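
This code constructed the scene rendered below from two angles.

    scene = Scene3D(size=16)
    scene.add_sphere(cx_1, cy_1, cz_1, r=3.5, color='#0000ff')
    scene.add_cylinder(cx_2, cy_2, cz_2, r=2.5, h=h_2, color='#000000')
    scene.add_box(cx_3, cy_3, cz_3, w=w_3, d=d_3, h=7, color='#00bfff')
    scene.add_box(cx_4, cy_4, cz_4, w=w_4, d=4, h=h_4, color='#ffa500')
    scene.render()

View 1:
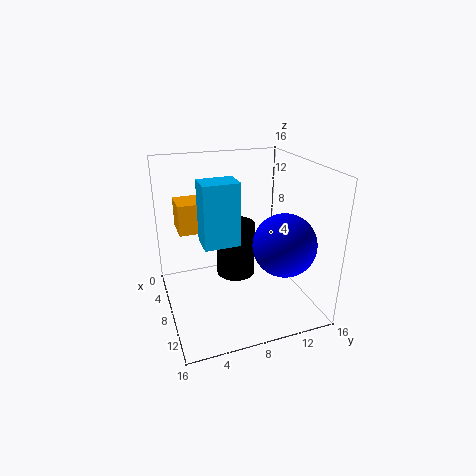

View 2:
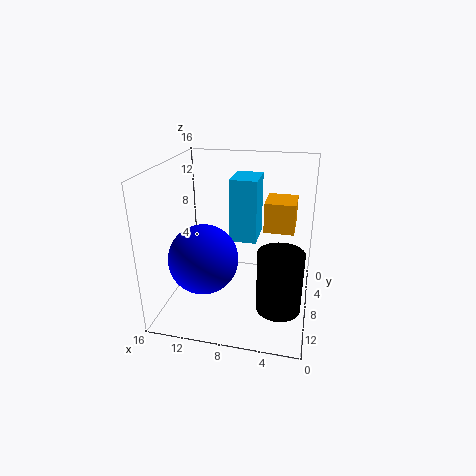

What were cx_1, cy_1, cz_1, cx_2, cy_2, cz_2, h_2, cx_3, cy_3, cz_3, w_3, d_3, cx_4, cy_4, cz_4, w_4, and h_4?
cx_1 = 10.5
cy_1 = 12.5
cz_1 = 7.5
cx_2 = 3
cy_2 = 9.5
cz_2 = 0.5
h_2 = 7
cx_3 = 6
cy_3 = 4
cz_3 = 7.5
w_3 = 3
d_3 = 4
cx_4 = 2
cy_4 = 2
cz_4 = 8
w_4 = 3.5
h_4 = 3.5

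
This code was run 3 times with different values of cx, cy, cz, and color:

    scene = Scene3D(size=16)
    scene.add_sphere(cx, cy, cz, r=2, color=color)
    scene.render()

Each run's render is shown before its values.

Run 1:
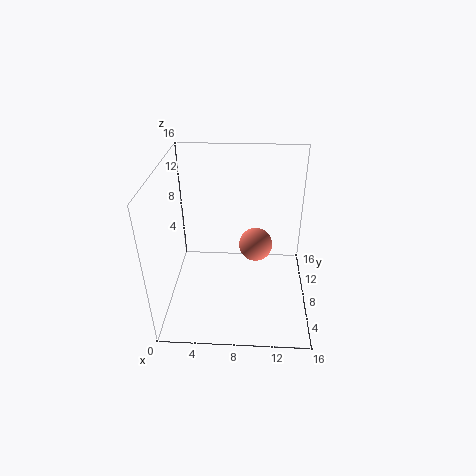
cx = 10, cy = 10.5, cz = 5.5, color = 'salmon'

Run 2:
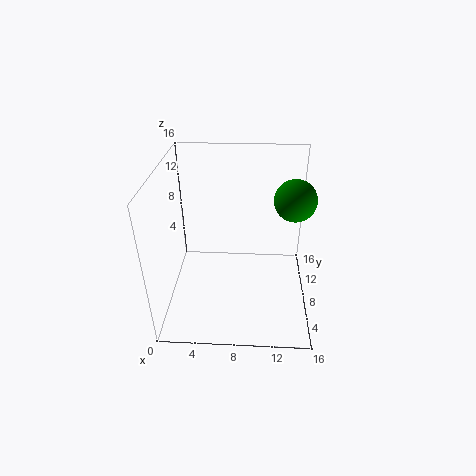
cx = 13.5, cy = 5.5, cz = 14, color = 'green'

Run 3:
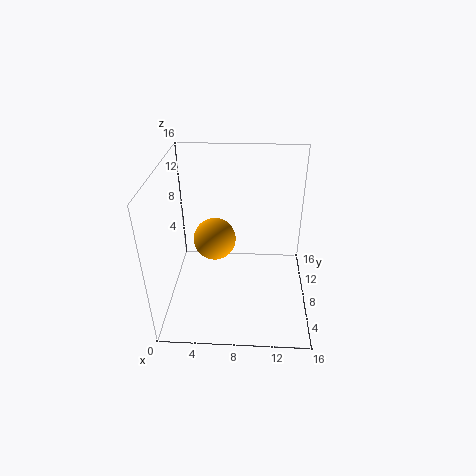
cx = 6, cy = 4, cz = 10.5, color = 'orange'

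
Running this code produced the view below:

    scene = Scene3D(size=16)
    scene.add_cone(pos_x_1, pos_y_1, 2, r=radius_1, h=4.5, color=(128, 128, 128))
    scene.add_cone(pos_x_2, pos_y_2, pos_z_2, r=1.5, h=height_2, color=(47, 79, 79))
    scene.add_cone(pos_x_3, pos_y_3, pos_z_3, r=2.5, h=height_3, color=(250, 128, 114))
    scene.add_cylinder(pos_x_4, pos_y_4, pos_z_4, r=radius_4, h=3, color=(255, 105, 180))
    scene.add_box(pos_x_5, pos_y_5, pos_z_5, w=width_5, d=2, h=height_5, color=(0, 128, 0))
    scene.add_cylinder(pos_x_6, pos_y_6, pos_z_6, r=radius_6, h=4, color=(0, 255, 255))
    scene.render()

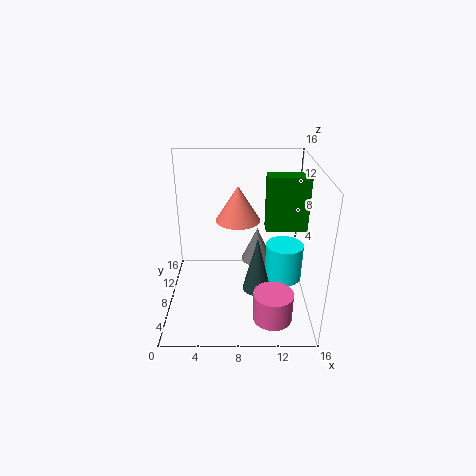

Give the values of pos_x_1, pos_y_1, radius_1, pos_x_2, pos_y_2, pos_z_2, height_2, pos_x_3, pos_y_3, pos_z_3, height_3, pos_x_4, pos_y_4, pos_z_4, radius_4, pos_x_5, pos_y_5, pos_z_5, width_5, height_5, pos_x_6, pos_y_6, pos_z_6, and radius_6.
pos_x_1 = 10.5; pos_y_1 = 13.5; radius_1 = 2; pos_x_2 = 10; pos_y_2 = 5; pos_z_2 = 3.5; height_2 = 6; pos_x_3 = 8; pos_y_3 = 9.5; pos_z_3 = 9.5; height_3 = 4; pos_x_4 = 11.5; pos_y_4 = 2; pos_z_4 = 2; radius_4 = 2; pos_x_5 = 11; pos_y_5 = 7.5; pos_z_5 = 9; width_5 = 4.5; height_5 = 6; pos_x_6 = 13; pos_y_6 = 6.5; pos_z_6 = 4; radius_6 = 2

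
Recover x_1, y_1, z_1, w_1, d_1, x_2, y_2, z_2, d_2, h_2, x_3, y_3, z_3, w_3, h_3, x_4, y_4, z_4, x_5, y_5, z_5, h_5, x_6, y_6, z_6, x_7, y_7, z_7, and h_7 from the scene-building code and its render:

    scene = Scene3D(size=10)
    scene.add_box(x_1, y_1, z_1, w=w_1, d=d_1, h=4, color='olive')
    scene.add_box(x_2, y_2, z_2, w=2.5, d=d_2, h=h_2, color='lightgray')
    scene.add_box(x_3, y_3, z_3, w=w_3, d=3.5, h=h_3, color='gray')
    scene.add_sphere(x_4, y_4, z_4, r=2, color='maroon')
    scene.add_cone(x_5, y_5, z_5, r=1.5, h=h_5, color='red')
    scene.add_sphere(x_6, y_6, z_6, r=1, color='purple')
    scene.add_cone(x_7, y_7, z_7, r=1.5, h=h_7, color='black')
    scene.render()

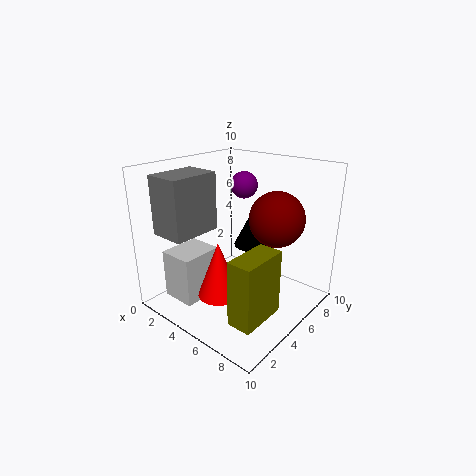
x_1 = 8; y_1 = 0.5; z_1 = 2; w_1 = 1.5; d_1 = 3; x_2 = 1; y_2 = 1.5; z_2 = 0.5; d_2 = 3; h_2 = 3.5; x_3 = 1; y_3 = 1; z_3 = 5.5; w_3 = 2.5; h_3 = 4; x_4 = 6.5; y_4 = 7.5; z_4 = 6; x_5 = 4.5; y_5 = 3.5; z_5 = 1; h_5 = 4; x_6 = 3.5; y_6 = 7.5; z_6 = 8; x_7 = 4.5; y_7 = 7.5; z_7 = 3.5; h_7 = 3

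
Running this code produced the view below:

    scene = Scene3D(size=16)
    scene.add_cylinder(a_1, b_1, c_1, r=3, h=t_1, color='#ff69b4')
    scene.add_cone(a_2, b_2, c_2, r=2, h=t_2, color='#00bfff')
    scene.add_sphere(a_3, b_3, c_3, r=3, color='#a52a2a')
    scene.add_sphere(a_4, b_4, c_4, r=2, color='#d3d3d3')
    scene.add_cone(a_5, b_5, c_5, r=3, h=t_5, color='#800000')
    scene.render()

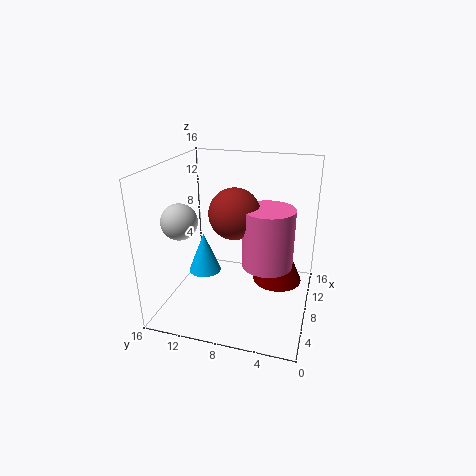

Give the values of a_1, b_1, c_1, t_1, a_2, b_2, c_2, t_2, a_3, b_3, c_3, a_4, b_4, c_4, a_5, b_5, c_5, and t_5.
a_1 = 10; b_1 = 5; c_1 = 4; t_1 = 7; a_2 = 10; b_2 = 13; c_2 = 2; t_2 = 5; a_3 = 10; b_3 = 9; c_3 = 10; a_4 = 6; b_4 = 14; c_4 = 10; a_5 = 12; b_5 = 4; c_5 = 1; t_5 = 7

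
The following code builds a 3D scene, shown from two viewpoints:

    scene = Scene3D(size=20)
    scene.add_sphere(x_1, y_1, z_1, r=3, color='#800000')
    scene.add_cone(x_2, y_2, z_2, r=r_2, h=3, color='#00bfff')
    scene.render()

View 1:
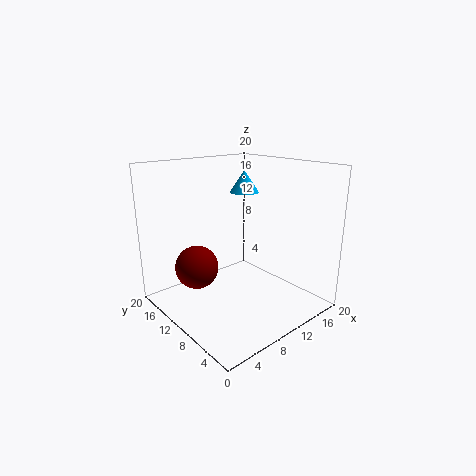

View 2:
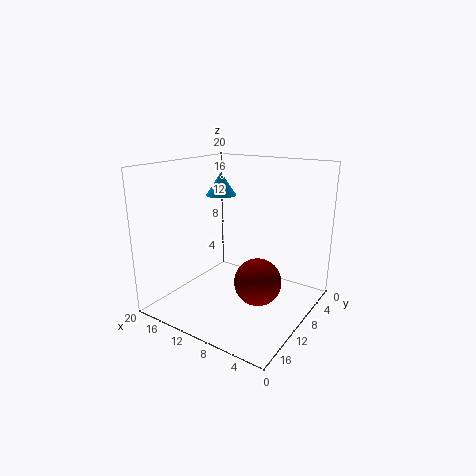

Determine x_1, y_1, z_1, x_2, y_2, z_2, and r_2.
x_1 = 5; y_1 = 13; z_1 = 6; x_2 = 12; y_2 = 11; z_2 = 16; r_2 = 2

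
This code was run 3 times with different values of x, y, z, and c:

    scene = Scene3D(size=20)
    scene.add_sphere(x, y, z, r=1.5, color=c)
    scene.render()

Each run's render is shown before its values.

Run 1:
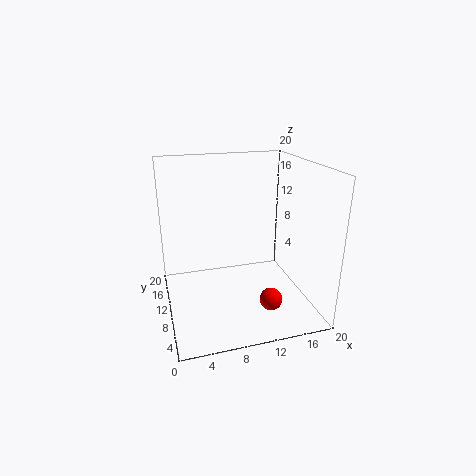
x = 13, y = 4.5, z = 3, c = 'red'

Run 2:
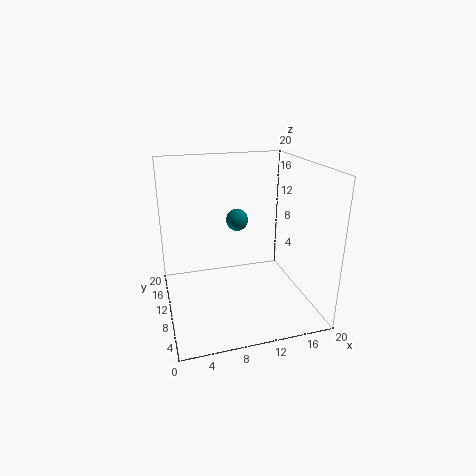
x = 10, y = 10.5, z = 12.5, c = 'teal'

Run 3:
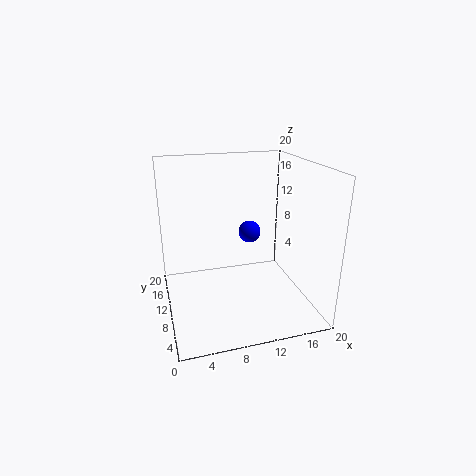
x = 11.5, y = 9.5, z = 11, c = 'blue'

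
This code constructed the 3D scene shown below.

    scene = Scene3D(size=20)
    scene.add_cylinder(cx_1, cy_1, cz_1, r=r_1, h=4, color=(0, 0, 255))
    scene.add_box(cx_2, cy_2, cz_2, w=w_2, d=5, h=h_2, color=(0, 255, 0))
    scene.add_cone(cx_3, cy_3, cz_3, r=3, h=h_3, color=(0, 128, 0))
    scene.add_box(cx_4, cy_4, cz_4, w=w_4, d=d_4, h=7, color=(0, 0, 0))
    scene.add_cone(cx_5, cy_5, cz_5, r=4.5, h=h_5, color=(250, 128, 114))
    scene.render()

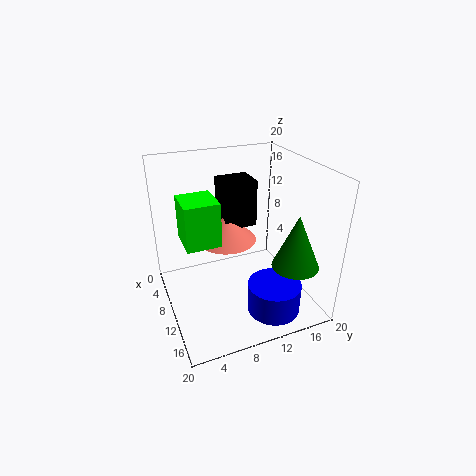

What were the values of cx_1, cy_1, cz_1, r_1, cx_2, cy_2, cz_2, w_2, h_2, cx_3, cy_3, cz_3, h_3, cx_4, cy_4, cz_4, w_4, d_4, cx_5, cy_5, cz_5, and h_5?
cx_1 = 16.5
cy_1 = 12.5
cz_1 = 2
r_1 = 3.5
cx_2 = 3.5
cy_2 = 3
cz_2 = 8.5
w_2 = 5.5
h_2 = 6.5
cx_3 = 17
cy_3 = 15
cz_3 = 8.5
h_3 = 7
cx_4 = 2
cy_4 = 9.5
cz_4 = 9.5
w_4 = 4.5
d_4 = 5
cx_5 = 5.5
cy_5 = 10
cz_5 = 7.5
h_5 = 4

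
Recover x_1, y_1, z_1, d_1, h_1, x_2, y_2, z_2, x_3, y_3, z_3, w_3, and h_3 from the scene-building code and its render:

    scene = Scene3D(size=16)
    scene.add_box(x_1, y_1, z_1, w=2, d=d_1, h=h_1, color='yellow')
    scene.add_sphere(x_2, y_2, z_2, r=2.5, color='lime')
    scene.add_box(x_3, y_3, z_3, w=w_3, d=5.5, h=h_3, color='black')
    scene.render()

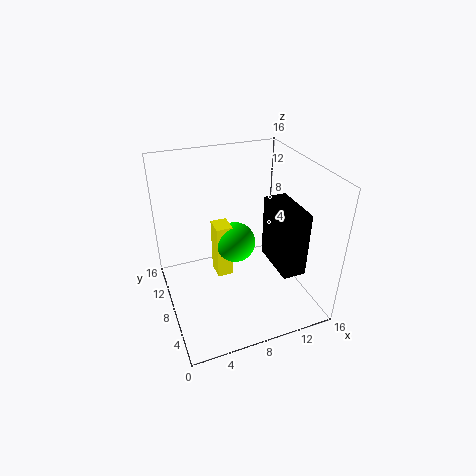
x_1 = 6.5
y_1 = 11
z_1 = 0.5
d_1 = 2.5
h_1 = 7
x_2 = 9
y_2 = 11.5
z_2 = 5
x_3 = 11
y_3 = 2.5
z_3 = 5.5
w_3 = 2.5
h_3 = 7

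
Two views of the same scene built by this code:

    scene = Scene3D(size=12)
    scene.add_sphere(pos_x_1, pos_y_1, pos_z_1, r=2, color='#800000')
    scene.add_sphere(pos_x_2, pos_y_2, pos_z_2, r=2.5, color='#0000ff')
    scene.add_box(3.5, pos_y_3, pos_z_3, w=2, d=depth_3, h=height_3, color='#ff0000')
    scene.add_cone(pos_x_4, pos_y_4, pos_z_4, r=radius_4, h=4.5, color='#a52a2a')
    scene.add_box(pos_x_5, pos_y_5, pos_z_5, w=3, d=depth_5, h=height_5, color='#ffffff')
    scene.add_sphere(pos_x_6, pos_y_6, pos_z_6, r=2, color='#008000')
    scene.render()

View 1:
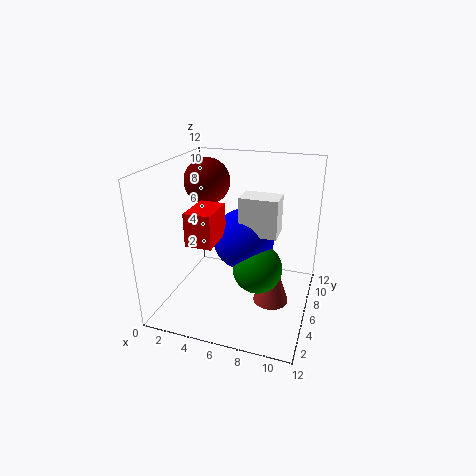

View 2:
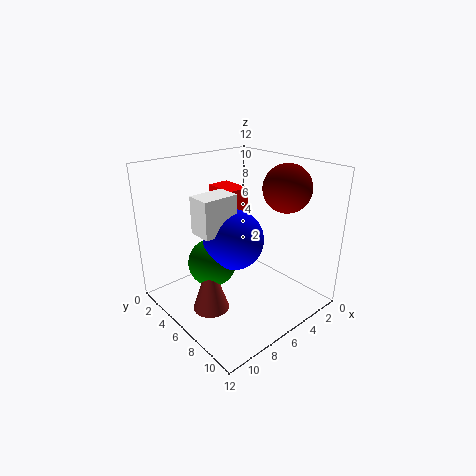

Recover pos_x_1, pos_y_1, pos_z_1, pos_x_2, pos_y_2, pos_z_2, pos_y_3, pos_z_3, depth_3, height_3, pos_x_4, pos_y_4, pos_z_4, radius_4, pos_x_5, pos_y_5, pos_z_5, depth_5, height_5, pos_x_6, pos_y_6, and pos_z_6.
pos_x_1 = 2.5, pos_y_1 = 8, pos_z_1 = 10, pos_x_2 = 6.5, pos_y_2 = 6, pos_z_2 = 6, pos_y_3 = 1.5, pos_z_3 = 7, depth_3 = 3, height_3 = 2.5, pos_x_4 = 9, pos_y_4 = 6, pos_z_4 = 0.5, radius_4 = 1.5, pos_x_5 = 6.5, pos_y_5 = 4.5, pos_z_5 = 7, depth_5 = 2, height_5 = 3, pos_x_6 = 8, pos_y_6 = 5, pos_z_6 = 4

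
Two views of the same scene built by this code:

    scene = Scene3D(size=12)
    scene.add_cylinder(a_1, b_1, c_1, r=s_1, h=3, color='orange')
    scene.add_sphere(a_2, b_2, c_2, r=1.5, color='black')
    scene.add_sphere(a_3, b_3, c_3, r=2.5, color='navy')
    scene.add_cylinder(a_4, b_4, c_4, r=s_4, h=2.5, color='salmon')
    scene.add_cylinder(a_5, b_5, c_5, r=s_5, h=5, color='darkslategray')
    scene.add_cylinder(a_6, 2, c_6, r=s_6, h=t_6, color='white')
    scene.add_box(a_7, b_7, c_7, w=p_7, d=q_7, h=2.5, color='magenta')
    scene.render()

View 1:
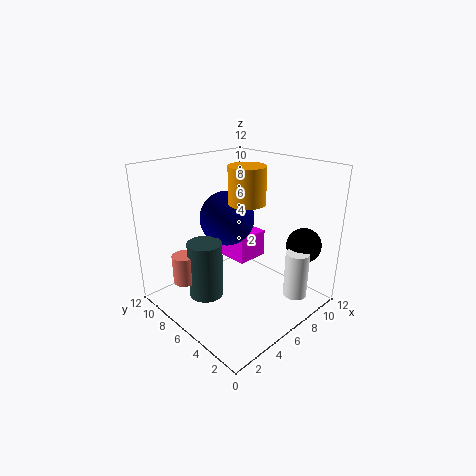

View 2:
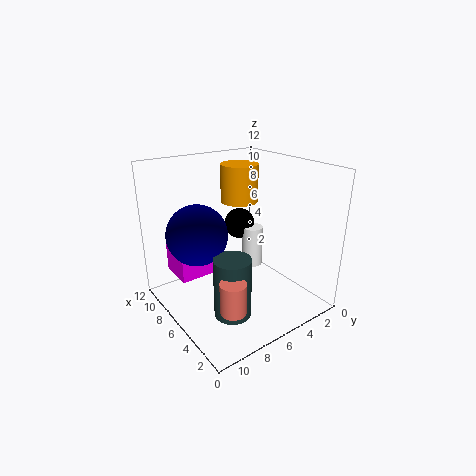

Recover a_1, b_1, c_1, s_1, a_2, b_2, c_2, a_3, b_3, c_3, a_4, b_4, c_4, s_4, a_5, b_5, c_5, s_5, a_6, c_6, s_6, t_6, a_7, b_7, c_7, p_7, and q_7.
a_1 = 6.5, b_1 = 5.5, c_1 = 9, s_1 = 1.5, a_2 = 10.5, b_2 = 2.5, c_2 = 5, a_3 = 7.5, b_3 = 9, c_3 = 6.5, a_4 = 2.5, b_4 = 9, c_4 = 2, s_4 = 1, a_5 = 4, b_5 = 8, c_5 = 0.5, s_5 = 1.5, a_6 = 9, c_6 = 1, s_6 = 1, t_6 = 4, a_7 = 7.5, b_7 = 7, c_7 = 2.5, p_7 = 3, q_7 = 3.5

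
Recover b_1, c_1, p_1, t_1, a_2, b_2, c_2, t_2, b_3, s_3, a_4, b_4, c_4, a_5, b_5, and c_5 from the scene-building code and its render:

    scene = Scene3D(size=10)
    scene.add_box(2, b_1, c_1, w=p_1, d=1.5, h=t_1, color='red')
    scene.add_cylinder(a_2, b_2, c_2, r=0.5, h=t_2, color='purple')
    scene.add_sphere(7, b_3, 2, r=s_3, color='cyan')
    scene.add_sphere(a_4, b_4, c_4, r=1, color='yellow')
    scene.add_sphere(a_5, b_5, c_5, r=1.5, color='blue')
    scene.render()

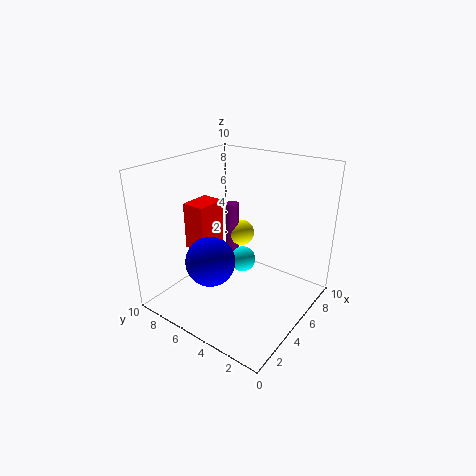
b_1 = 5.5; c_1 = 5; p_1 = 2; t_1 = 3; a_2 = 7; b_2 = 7; c_2 = 2.5; t_2 = 4; b_3 = 6; s_3 = 1; a_4 = 7.5; b_4 = 6.5; c_4 = 4; a_5 = 1.5; b_5 = 4.5; c_5 = 5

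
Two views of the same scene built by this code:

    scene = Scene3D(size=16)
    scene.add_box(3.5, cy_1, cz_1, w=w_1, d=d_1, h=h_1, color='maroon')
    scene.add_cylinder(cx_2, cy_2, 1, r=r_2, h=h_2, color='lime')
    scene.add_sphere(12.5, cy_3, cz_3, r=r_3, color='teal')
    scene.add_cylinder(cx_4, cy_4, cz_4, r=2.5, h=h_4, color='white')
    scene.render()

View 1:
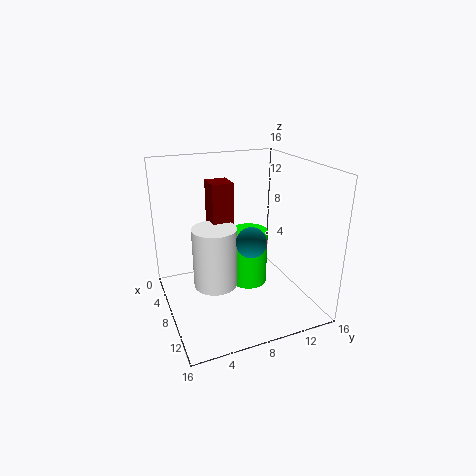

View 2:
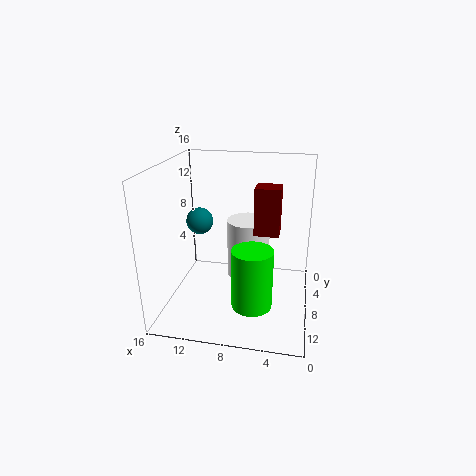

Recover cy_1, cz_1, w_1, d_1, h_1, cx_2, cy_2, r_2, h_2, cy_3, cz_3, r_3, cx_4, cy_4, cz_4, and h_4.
cy_1 = 5.75; cz_1 = 8.5; w_1 = 2.75; d_1 = 2.5; h_1 = 5.25; cx_2 = 6; cy_2 = 10.25; r_2 = 2.25; h_2 = 6.75; cy_3 = 7.5; cz_3 = 9.5; r_3 = 1.5; cx_4 = 7.25; cy_4 = 5.5; cz_4 = 2.25; h_4 = 7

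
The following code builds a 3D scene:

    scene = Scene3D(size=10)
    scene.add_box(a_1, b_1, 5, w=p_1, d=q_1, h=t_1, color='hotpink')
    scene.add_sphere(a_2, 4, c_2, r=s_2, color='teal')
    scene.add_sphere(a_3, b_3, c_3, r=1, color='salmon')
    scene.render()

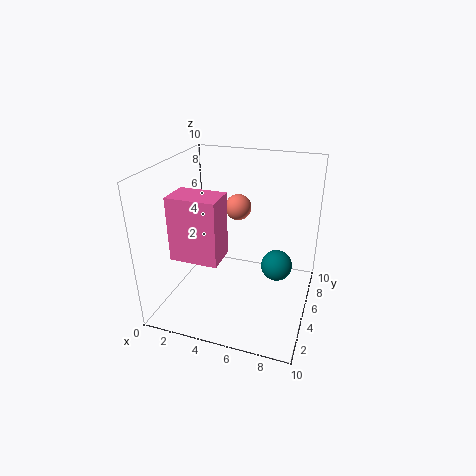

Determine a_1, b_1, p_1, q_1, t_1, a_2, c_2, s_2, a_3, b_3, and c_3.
a_1 = 2
b_1 = 1
p_1 = 3
q_1 = 2
t_1 = 4
a_2 = 8
c_2 = 4
s_2 = 1
a_3 = 4
b_3 = 8
c_3 = 6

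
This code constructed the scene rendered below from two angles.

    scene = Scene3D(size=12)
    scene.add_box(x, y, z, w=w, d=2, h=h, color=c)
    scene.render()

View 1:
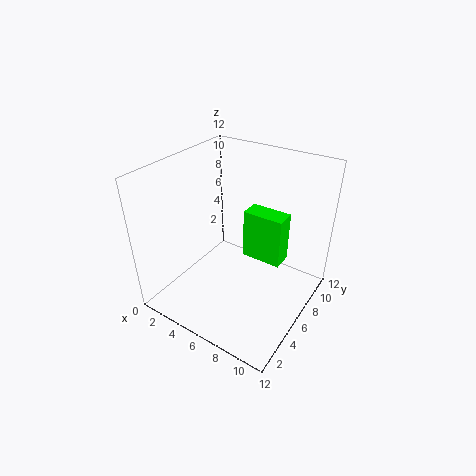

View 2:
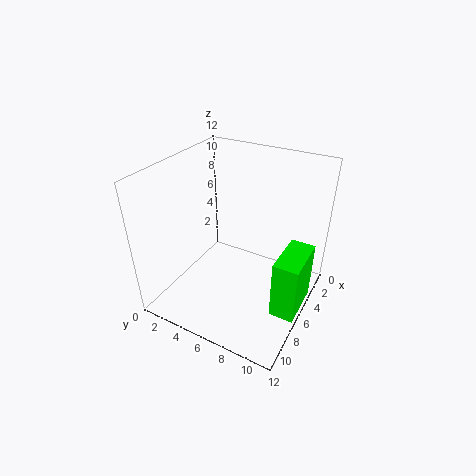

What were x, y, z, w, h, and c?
x = 4
y = 10
z = 1
w = 4
h = 5
c = 'lime'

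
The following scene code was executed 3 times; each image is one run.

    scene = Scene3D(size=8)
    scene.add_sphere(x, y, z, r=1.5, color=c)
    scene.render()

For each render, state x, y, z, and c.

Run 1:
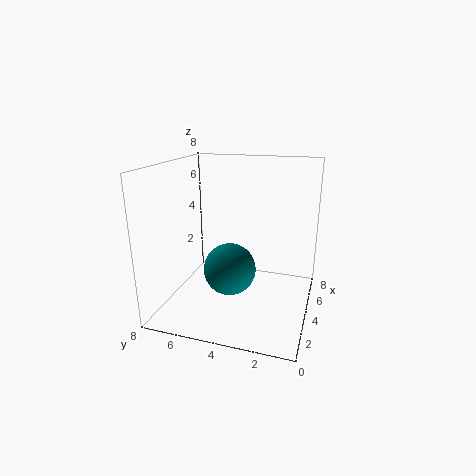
x = 4
y = 4.5
z = 2
c = 'teal'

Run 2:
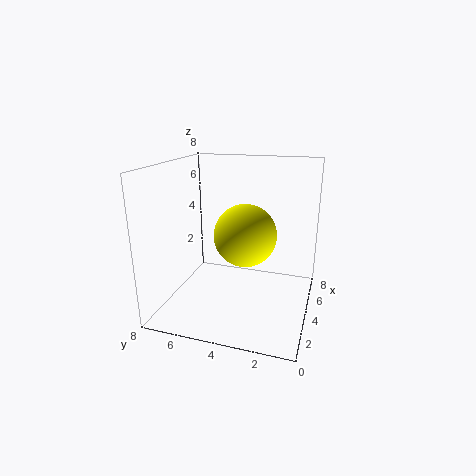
x = 2
y = 3
z = 5
c = 'yellow'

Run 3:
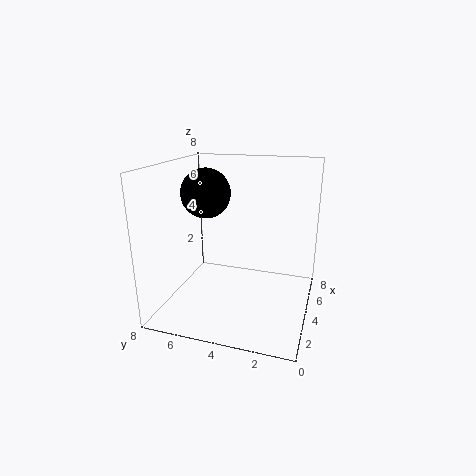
x = 5.5
y = 6.5
z = 6
c = 'black'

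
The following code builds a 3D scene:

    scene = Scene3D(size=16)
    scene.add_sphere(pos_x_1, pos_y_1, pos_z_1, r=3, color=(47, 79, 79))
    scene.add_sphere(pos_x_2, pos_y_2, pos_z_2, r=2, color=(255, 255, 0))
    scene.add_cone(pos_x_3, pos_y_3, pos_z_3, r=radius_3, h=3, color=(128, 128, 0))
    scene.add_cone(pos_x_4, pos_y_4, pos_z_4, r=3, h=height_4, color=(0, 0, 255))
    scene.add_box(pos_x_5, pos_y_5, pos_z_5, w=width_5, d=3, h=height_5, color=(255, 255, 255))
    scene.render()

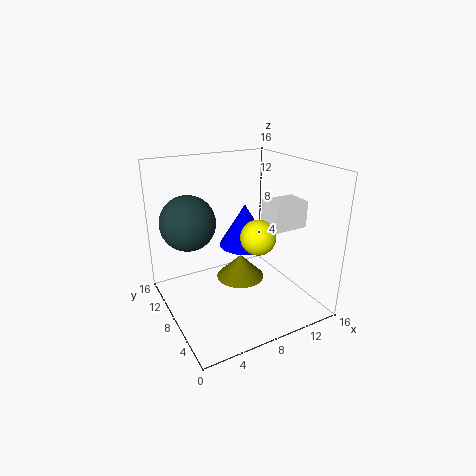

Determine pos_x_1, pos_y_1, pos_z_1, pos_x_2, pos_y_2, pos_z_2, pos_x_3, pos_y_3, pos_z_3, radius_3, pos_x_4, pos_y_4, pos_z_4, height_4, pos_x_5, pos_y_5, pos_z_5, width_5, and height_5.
pos_x_1 = 3, pos_y_1 = 10, pos_z_1 = 10, pos_x_2 = 10, pos_y_2 = 7, pos_z_2 = 8, pos_x_3 = 10, pos_y_3 = 11, pos_z_3 = 1, radius_3 = 3, pos_x_4 = 10, pos_y_4 = 10, pos_z_4 = 6, height_4 = 5, pos_x_5 = 11, pos_y_5 = 5, pos_z_5 = 9, width_5 = 4, height_5 = 3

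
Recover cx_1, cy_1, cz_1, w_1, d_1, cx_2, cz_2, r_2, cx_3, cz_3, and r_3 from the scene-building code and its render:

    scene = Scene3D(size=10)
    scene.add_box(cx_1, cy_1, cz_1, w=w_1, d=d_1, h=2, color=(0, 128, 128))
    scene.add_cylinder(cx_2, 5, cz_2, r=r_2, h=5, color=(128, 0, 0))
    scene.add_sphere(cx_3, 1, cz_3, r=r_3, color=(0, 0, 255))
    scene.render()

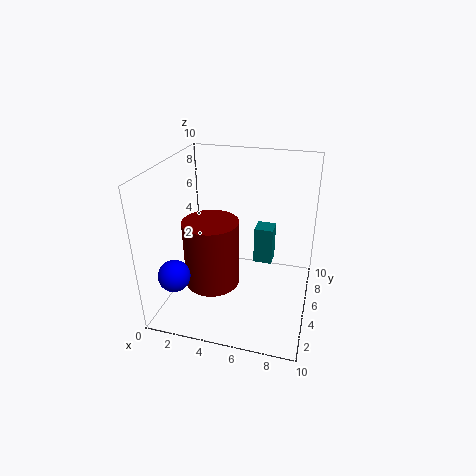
cx_1 = 7, cy_1 = 1, cz_1 = 6, w_1 = 1, d_1 = 1, cx_2 = 3, cz_2 = 1, r_2 = 2, cx_3 = 2, cz_3 = 4, r_3 = 1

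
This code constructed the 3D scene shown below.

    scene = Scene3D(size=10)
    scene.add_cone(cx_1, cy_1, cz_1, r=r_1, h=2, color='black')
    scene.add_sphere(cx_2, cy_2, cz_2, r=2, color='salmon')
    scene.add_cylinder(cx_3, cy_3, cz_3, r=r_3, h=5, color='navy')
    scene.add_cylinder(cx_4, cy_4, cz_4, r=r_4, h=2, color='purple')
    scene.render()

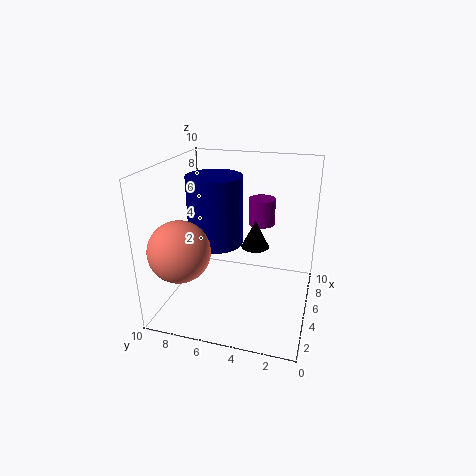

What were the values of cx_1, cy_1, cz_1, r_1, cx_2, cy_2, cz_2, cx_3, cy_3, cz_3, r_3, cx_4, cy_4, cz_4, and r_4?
cx_1 = 6
cy_1 = 4
cz_1 = 4
r_1 = 1
cx_2 = 2
cy_2 = 8
cz_2 = 5
cx_3 = 6
cy_3 = 7
cz_3 = 4
r_3 = 2
cx_4 = 8
cy_4 = 4
cz_4 = 5
r_4 = 1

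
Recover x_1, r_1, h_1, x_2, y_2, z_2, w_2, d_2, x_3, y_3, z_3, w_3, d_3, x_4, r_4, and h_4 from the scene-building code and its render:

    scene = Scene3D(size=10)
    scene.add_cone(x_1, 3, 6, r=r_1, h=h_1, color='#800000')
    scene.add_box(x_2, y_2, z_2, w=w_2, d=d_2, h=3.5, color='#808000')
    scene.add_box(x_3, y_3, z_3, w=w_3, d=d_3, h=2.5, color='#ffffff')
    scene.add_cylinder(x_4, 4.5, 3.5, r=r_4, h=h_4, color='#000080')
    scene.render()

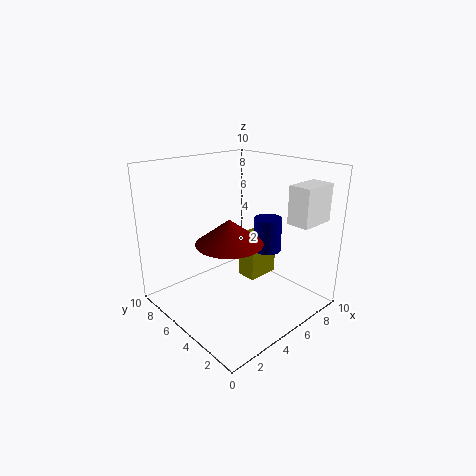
x_1 = 2.5, r_1 = 2, h_1 = 1.5, x_2 = 6.5, y_2 = 5, z_2 = 1, w_2 = 2.5, d_2 = 1.5, x_3 = 6.5, y_3 = 0.5, z_3 = 6.5, w_3 = 2.5, d_3 = 1.5, x_4 = 7.5, r_4 = 1, h_4 = 2.5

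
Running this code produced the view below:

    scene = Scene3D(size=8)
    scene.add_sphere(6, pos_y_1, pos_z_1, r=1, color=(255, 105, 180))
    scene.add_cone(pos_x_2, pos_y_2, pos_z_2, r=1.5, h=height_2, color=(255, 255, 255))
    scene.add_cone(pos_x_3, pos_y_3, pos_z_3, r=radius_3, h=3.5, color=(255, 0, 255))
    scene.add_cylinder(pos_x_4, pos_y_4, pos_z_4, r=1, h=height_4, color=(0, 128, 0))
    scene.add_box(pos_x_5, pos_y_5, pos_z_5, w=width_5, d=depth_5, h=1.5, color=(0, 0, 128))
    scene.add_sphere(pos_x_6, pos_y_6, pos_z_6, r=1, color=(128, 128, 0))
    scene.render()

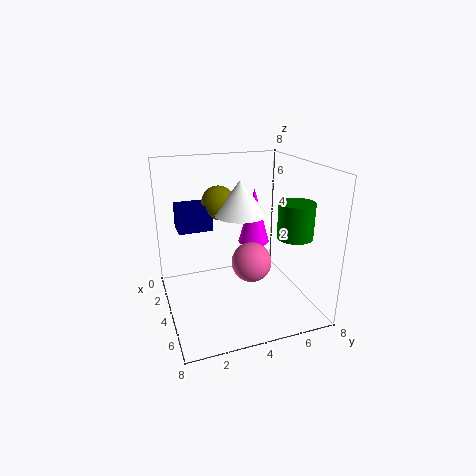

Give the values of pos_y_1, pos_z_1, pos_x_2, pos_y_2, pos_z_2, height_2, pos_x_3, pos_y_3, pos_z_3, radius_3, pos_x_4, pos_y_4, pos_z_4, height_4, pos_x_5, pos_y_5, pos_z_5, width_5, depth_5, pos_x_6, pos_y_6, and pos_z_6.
pos_y_1 = 4, pos_z_1 = 3.5, pos_x_2 = 3, pos_y_2 = 4.5, pos_z_2 = 5, height_2 = 2, pos_x_3 = 1.5, pos_y_3 = 6, pos_z_3 = 2.5, radius_3 = 1, pos_x_4 = 5, pos_y_4 = 7, pos_z_4 = 4, height_4 = 2, pos_x_5 = 1, pos_y_5 = 1, pos_z_5 = 4, width_5 = 1.5, depth_5 = 2, pos_x_6 = 2, pos_y_6 = 3.5, pos_z_6 = 5.5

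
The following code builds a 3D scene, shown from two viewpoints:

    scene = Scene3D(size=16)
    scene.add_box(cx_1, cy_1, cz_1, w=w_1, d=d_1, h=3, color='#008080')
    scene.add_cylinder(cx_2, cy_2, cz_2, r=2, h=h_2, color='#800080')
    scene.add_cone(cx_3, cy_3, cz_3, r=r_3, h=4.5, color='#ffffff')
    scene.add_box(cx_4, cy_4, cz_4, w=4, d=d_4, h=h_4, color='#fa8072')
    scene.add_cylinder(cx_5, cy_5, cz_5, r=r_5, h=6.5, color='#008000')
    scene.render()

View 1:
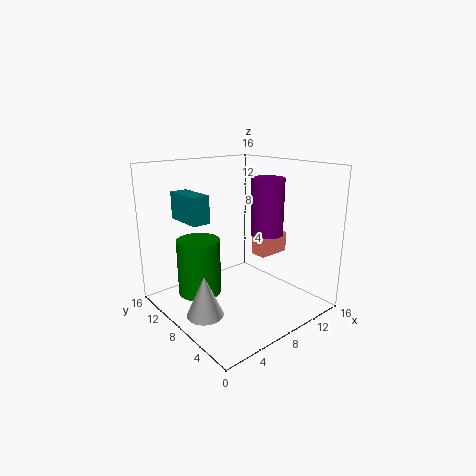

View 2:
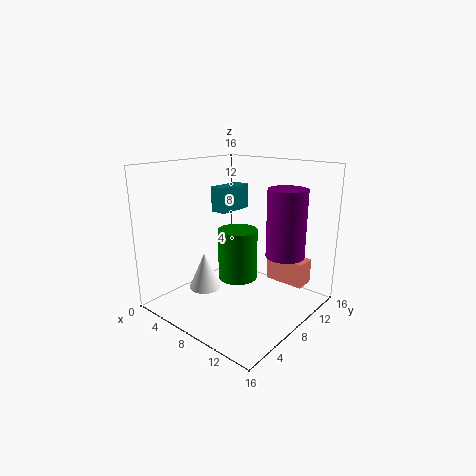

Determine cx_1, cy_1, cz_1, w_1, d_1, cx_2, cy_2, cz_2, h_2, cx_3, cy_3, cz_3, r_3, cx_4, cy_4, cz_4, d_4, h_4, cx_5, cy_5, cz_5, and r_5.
cx_1 = 3, cy_1 = 9, cz_1 = 10, w_1 = 2, d_1 = 4.5, cx_2 = 13.5, cy_2 = 9, cz_2 = 7, h_2 = 7, cx_3 = 3, cy_3 = 7.5, cz_3 = 0.5, r_3 = 2, cx_4 = 12, cy_4 = 8, cz_4 = 4.5, d_4 = 2, h_4 = 2.5, cx_5 = 5, cy_5 = 11.5, cz_5 = 1, r_5 = 2.5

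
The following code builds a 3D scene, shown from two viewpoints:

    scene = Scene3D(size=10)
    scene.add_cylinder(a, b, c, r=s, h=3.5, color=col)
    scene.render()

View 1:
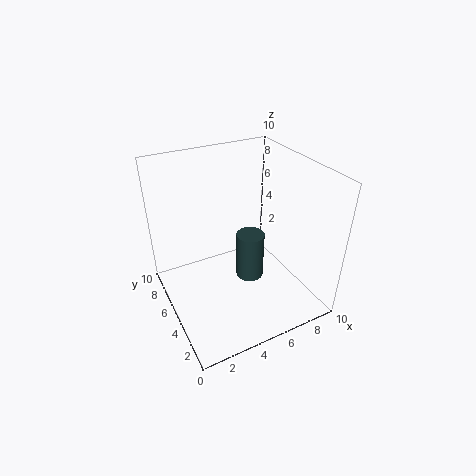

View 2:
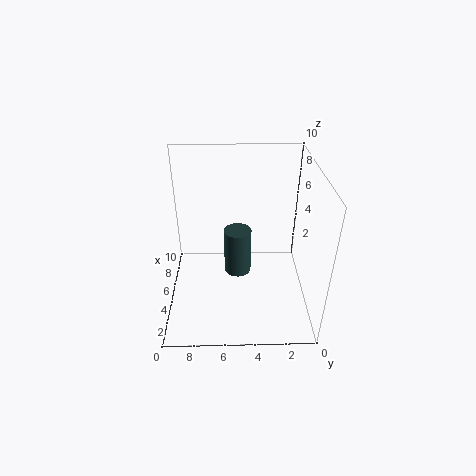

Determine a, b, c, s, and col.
a = 6
b = 5
c = 1.5
s = 1
col = 'darkslategray'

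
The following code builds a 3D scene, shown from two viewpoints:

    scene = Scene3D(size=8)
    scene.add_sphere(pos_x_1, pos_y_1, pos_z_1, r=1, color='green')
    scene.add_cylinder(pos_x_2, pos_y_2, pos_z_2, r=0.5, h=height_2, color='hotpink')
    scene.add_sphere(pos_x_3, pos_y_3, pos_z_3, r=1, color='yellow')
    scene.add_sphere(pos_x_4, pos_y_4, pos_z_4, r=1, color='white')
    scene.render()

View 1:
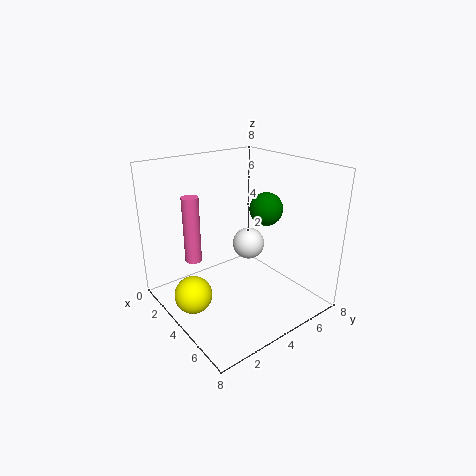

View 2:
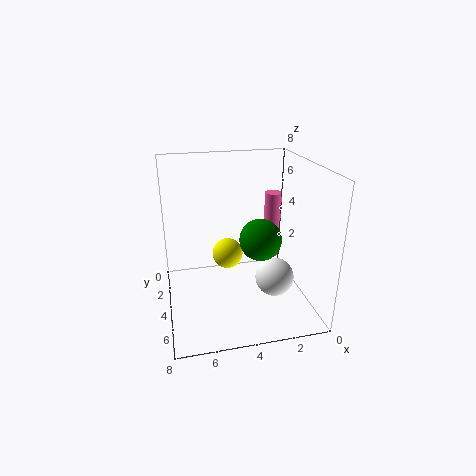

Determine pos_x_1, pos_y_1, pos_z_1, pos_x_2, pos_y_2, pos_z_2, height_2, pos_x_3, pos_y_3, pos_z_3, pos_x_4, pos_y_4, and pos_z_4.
pos_x_1 = 3.5; pos_y_1 = 6.5; pos_z_1 = 5; pos_x_2 = 1.5; pos_y_2 = 2.5; pos_z_2 = 2; height_2 = 4; pos_x_3 = 4; pos_y_3 = 1; pos_z_3 = 1.5; pos_x_4 = 2.5; pos_y_4 = 6; pos_z_4 = 2.5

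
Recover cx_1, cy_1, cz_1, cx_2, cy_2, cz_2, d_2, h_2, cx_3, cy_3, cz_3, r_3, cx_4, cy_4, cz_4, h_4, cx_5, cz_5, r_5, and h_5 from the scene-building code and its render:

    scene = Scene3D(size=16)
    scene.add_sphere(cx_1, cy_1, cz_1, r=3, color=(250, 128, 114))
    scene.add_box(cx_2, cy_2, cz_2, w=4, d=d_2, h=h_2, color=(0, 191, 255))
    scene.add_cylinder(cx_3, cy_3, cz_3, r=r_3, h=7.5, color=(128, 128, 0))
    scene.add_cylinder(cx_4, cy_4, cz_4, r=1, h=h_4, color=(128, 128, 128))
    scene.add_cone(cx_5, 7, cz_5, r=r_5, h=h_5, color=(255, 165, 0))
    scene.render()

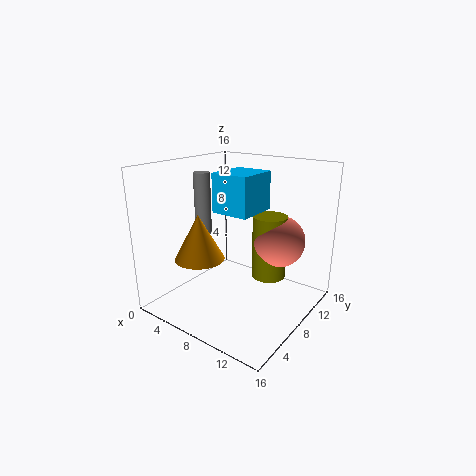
cx_1 = 11
cy_1 = 12
cz_1 = 7
cx_2 = 7
cy_2 = 5
cz_2 = 11.5
d_2 = 4.5
h_2 = 4
cx_3 = 10
cy_3 = 11.5
cz_3 = 2.5
r_3 = 2
cx_4 = 2
cy_4 = 9
cz_4 = 7
h_4 = 7.5
cx_5 = 3
cz_5 = 4.5
r_5 = 3
h_5 = 5.5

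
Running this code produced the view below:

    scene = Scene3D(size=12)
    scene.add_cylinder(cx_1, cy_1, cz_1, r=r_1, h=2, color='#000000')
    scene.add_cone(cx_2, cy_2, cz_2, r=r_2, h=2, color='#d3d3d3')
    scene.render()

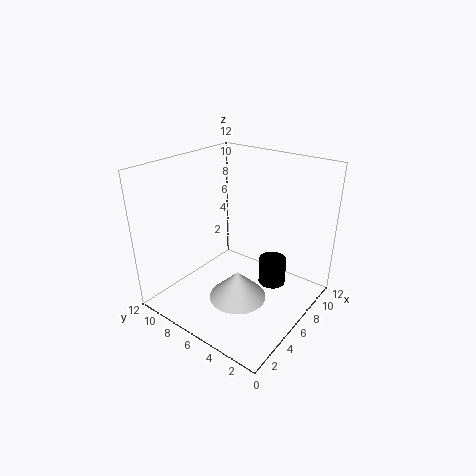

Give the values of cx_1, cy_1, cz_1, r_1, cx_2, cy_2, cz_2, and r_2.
cx_1 = 5
cy_1 = 2
cz_1 = 4
r_1 = 1
cx_2 = 2
cy_2 = 3
cz_2 = 4
r_2 = 2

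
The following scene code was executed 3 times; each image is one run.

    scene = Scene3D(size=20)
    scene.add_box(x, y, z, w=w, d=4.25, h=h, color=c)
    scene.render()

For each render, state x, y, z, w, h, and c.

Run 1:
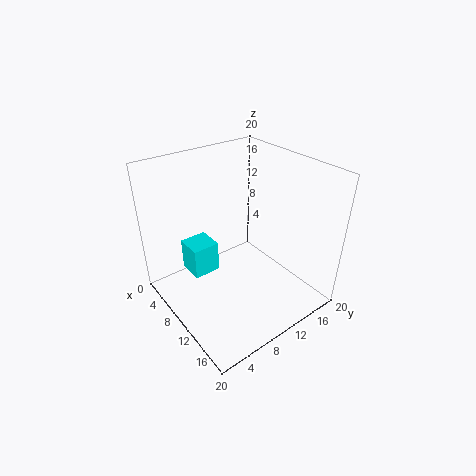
x = 0.25
y = 6
z = 1
w = 4.25
h = 5
c = 'cyan'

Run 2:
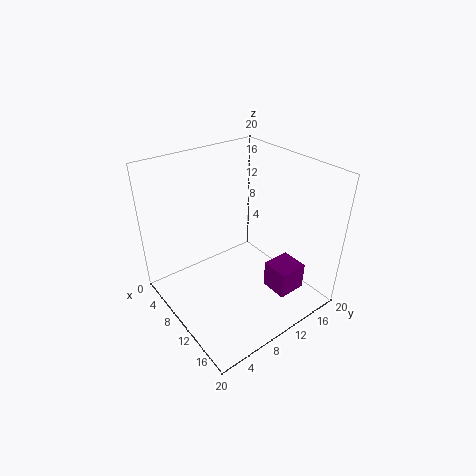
x = 12
y = 13.5
z = 1.25
w = 4
h = 4
c = 'purple'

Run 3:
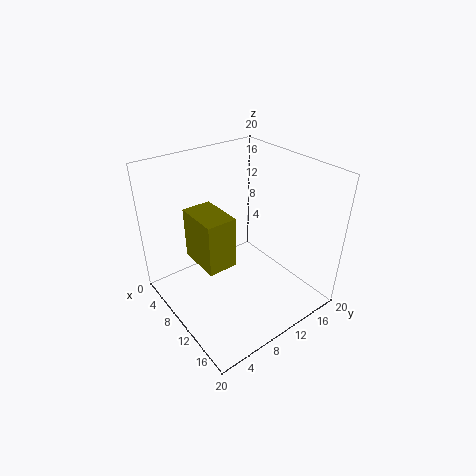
x = 4
y = 5
z = 6
w = 6.5
h = 7.5
c = 'olive'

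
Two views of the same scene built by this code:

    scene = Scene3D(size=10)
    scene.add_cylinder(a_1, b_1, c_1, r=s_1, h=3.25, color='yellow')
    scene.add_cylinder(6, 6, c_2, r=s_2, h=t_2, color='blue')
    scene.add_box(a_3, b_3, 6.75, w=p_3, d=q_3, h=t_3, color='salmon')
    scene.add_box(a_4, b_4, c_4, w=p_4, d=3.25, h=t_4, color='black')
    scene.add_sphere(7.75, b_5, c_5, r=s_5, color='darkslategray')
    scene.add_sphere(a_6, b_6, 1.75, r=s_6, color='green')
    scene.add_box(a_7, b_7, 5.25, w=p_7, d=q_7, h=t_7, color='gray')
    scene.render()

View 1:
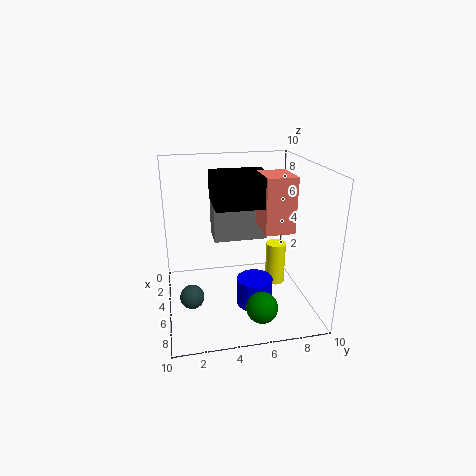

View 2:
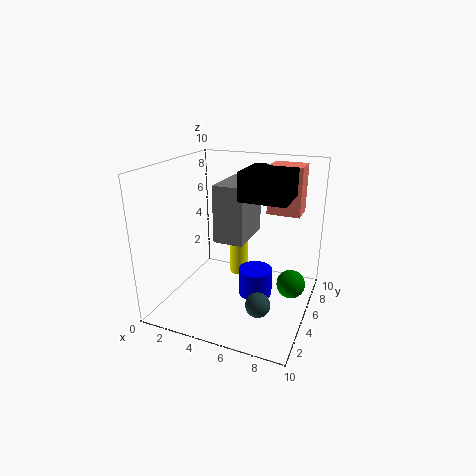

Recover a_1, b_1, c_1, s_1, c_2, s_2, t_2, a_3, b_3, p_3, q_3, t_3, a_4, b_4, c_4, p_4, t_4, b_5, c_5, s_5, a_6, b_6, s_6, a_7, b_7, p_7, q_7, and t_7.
a_1 = 3.75, b_1 = 8.25, c_1 = 0.5, s_1 = 0.75, c_2 = 0.25, s_2 = 1.25, t_2 = 2, a_3 = 6.75, b_3 = 5.75, p_3 = 2.25, q_3 = 1.75, t_3 = 3.25, a_4 = 5.75, b_4 = 3, c_4 = 8.25, p_4 = 3, t_4 = 1.75, b_5 = 1.5, c_5 = 2.5, s_5 = 0.75, a_6 = 8.75, b_6 = 5.75, s_6 = 1, a_7 = 4, b_7 = 3.25, p_7 = 2, q_7 = 3.5, t_7 = 3.75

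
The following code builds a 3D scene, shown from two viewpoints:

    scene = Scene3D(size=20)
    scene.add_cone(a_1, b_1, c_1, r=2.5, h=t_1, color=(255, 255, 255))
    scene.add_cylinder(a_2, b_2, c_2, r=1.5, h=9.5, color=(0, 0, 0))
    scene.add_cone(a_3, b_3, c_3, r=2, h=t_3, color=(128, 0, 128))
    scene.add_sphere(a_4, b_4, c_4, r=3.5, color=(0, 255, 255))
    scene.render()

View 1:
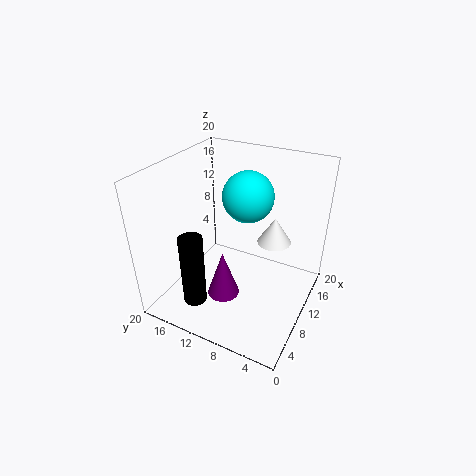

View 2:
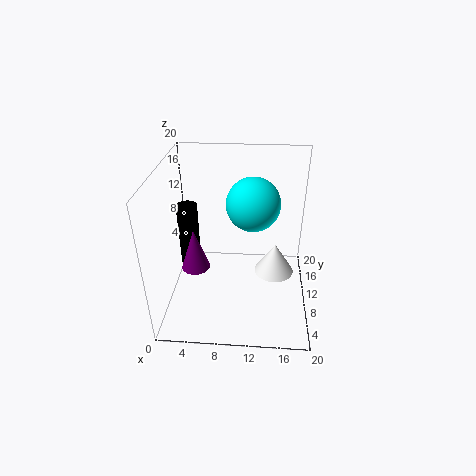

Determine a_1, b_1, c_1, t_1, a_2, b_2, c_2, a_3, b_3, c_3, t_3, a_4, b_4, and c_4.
a_1 = 15, b_1 = 6.5, c_1 = 7.5, t_1 = 4, a_2 = 2.5, b_2 = 12.5, c_2 = 4, a_3 = 4, b_3 = 9, c_3 = 5.5, t_3 = 6, a_4 = 12, b_4 = 9.5, c_4 = 15.5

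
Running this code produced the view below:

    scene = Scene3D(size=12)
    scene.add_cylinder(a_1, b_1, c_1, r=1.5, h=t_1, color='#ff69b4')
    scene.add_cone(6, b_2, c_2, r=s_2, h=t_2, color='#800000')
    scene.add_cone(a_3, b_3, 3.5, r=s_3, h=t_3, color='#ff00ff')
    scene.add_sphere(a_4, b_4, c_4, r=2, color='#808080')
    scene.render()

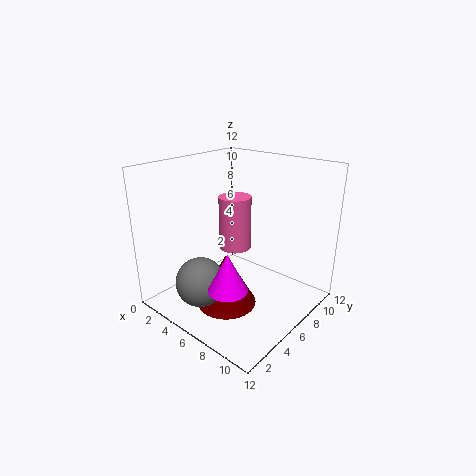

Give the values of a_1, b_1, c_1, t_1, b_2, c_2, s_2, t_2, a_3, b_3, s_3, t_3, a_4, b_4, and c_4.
a_1 = 3.5
b_1 = 8.5
c_1 = 3.5
t_1 = 5
b_2 = 4.5
c_2 = 0.5
s_2 = 2.5
t_2 = 4.5
a_3 = 8
b_3 = 2.5
s_3 = 1.5
t_3 = 3
a_4 = 5
b_4 = 2.5
c_4 = 3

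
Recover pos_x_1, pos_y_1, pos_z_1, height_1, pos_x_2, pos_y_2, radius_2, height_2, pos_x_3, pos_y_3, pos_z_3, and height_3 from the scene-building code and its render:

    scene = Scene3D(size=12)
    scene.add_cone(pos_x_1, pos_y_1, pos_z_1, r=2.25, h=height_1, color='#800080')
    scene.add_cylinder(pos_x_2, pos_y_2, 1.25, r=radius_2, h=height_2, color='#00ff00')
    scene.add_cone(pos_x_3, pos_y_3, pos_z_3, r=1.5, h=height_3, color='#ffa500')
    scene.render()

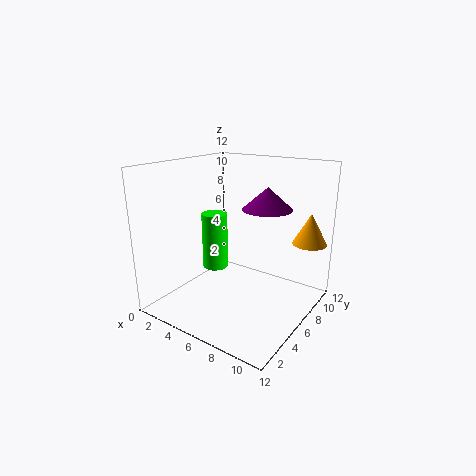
pos_x_1 = 6.75; pos_y_1 = 9.5; pos_z_1 = 7.75; height_1 = 2; pos_x_2 = 1.5; pos_y_2 = 8.5; radius_2 = 1.25; height_2 = 5.5; pos_x_3 = 10.5; pos_y_3 = 10.5; pos_z_3 = 5; height_3 = 2.75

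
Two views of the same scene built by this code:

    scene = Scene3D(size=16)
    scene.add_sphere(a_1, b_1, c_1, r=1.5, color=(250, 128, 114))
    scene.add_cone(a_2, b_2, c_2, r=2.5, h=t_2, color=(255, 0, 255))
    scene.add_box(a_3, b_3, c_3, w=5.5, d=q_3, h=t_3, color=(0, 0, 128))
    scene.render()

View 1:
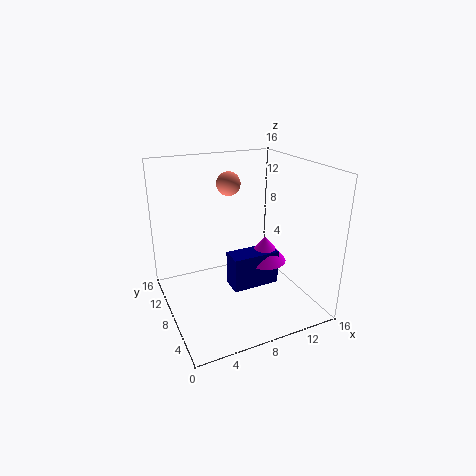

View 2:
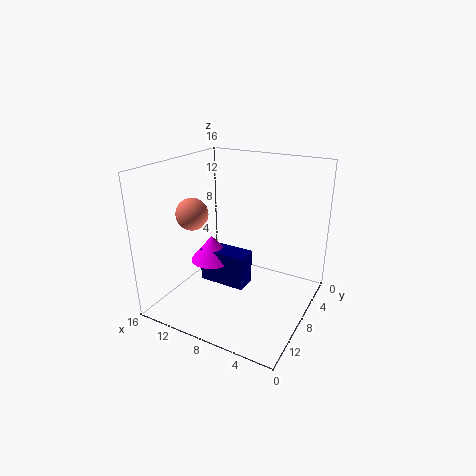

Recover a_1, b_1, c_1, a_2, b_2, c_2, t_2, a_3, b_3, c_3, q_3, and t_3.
a_1 = 9.5
b_1 = 14
c_1 = 12.5
a_2 = 11.5
b_2 = 8
c_2 = 4.5
t_2 = 3
a_3 = 7
b_3 = 6.5
c_3 = 2
q_3 = 2.5
t_3 = 4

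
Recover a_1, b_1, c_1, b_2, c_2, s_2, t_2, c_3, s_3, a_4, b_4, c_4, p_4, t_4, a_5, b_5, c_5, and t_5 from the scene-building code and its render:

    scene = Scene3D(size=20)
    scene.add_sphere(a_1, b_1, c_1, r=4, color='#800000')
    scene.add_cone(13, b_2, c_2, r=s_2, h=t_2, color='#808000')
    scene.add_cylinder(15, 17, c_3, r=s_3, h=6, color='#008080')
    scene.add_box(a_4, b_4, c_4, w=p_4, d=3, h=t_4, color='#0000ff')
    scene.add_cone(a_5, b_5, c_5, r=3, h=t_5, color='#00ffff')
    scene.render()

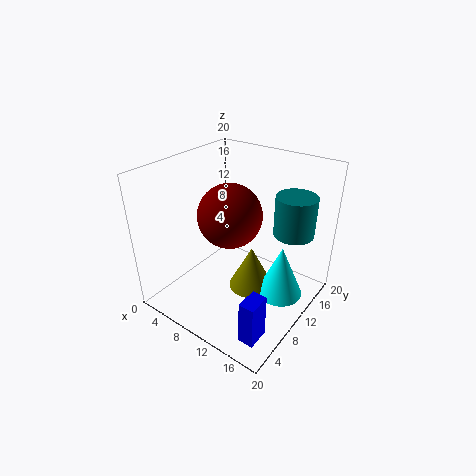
a_1 = 11
b_1 = 7
c_1 = 15
b_2 = 9
c_2 = 4
s_2 = 3
t_2 = 6
c_3 = 9
s_3 = 3
a_4 = 16
b_4 = 2
c_4 = 1
p_4 = 2
t_4 = 6
a_5 = 17
b_5 = 10
c_5 = 4
t_5 = 7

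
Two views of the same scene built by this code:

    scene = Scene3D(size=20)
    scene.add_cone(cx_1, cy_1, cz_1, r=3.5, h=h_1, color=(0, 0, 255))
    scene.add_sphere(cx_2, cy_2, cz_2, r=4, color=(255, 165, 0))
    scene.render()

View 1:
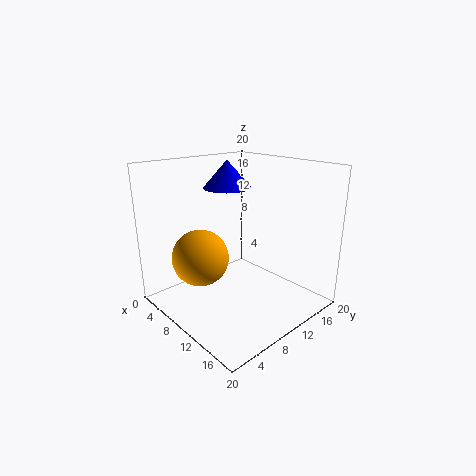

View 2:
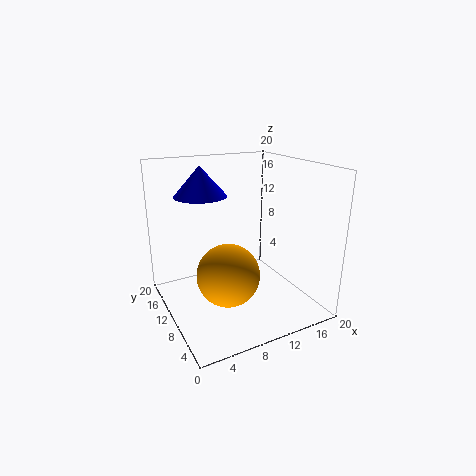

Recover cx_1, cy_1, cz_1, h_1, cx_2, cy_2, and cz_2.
cx_1 = 5.5
cy_1 = 12
cz_1 = 16
h_1 = 4
cx_2 = 6.5
cy_2 = 6
cz_2 = 7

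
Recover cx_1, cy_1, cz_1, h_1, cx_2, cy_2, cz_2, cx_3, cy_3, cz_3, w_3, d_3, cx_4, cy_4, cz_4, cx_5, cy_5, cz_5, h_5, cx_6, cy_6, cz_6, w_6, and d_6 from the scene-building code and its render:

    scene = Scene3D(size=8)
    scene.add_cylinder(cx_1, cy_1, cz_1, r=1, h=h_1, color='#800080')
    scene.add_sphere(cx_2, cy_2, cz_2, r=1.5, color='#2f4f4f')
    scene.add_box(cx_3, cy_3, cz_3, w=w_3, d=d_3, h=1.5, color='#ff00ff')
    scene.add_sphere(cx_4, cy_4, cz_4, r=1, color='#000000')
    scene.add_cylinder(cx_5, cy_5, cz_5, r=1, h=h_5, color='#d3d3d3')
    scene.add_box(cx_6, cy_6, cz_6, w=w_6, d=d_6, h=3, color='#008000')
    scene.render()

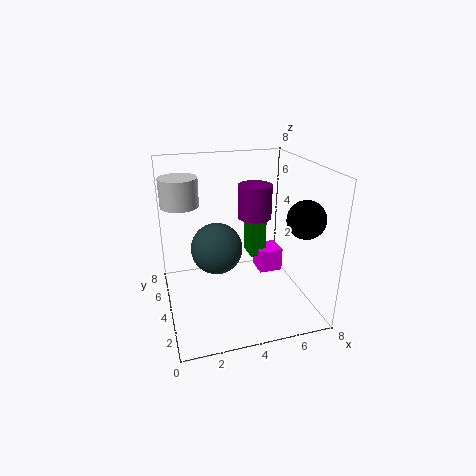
cx_1 = 5.5, cy_1 = 5.5, cz_1 = 4.5, h_1 = 2, cx_2 = 3, cy_2 = 5, cz_2 = 3, cx_3 = 6, cy_3 = 5.5, cz_3 = 0.5, w_3 = 1.5, d_3 = 1.5, cx_4 = 7, cy_4 = 2, cz_4 = 5.5, cx_5 = 1, cy_5 = 4.5, cz_5 = 6, h_5 = 1.5, cx_6 = 5.5, cy_6 = 6, cz_6 = 1.5, w_6 = 1, d_6 = 1.5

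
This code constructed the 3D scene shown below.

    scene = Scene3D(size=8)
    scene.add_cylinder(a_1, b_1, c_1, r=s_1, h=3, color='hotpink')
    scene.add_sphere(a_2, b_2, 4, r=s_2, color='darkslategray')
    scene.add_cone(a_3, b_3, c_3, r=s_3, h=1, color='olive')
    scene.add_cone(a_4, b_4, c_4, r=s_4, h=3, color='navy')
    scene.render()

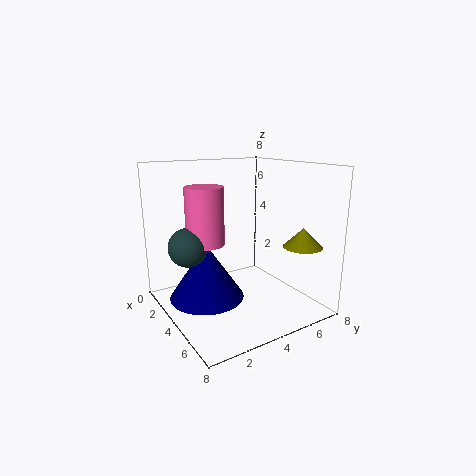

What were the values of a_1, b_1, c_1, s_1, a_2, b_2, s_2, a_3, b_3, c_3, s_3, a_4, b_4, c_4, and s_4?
a_1 = 4; b_1 = 2; c_1 = 4; s_1 = 1; a_2 = 4; b_2 = 1; s_2 = 1; a_3 = 7; b_3 = 6; c_3 = 4; s_3 = 1; a_4 = 4; b_4 = 2; c_4 = 1; s_4 = 2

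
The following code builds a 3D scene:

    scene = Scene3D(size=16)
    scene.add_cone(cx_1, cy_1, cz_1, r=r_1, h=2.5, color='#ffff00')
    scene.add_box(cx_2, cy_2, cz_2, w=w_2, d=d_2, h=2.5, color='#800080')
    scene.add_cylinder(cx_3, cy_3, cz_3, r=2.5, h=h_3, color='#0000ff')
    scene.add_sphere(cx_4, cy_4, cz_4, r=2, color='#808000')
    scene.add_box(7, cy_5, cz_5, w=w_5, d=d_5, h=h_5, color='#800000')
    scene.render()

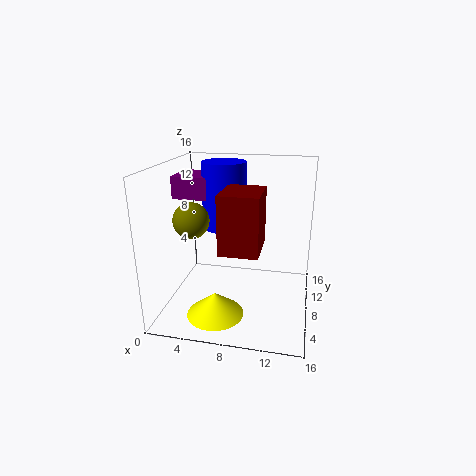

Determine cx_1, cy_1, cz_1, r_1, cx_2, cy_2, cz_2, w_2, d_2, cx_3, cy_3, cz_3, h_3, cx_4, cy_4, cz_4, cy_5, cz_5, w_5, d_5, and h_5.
cx_1 = 6.5; cy_1 = 3.5; cz_1 = 1; r_1 = 3; cx_2 = 0.5; cy_2 = 8; cz_2 = 12; w_2 = 4; d_2 = 4.5; cx_3 = 6; cy_3 = 10; cz_3 = 8.5; h_3 = 7.5; cx_4 = 3; cy_4 = 7; cz_4 = 10; cy_5 = 3; cz_5 = 8; w_5 = 4; d_5 = 5; h_5 = 6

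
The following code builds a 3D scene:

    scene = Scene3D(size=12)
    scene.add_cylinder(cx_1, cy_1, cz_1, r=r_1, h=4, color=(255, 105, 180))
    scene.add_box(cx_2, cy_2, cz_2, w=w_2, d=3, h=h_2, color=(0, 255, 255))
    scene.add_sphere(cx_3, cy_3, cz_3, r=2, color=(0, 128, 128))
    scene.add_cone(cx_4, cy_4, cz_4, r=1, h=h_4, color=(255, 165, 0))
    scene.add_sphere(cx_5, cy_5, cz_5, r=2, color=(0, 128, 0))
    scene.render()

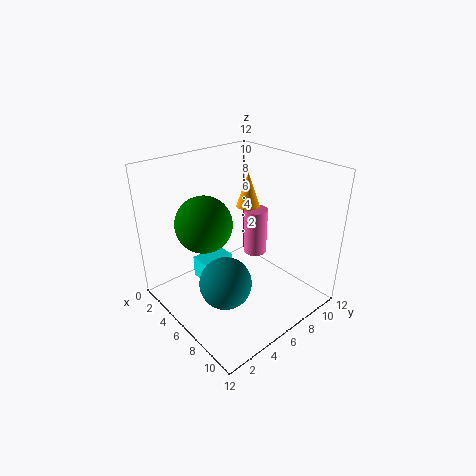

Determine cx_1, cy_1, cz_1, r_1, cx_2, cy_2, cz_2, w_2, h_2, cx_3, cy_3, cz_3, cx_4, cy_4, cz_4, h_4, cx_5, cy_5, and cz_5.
cx_1 = 6; cy_1 = 8; cz_1 = 4; r_1 = 1; cx_2 = 2; cy_2 = 4; cz_2 = 1; w_2 = 2; h_2 = 2; cx_3 = 8; cy_3 = 3; cz_3 = 4; cx_4 = 5; cy_4 = 8; cz_4 = 8; h_4 = 3; cx_5 = 7; cy_5 = 2; cz_5 = 9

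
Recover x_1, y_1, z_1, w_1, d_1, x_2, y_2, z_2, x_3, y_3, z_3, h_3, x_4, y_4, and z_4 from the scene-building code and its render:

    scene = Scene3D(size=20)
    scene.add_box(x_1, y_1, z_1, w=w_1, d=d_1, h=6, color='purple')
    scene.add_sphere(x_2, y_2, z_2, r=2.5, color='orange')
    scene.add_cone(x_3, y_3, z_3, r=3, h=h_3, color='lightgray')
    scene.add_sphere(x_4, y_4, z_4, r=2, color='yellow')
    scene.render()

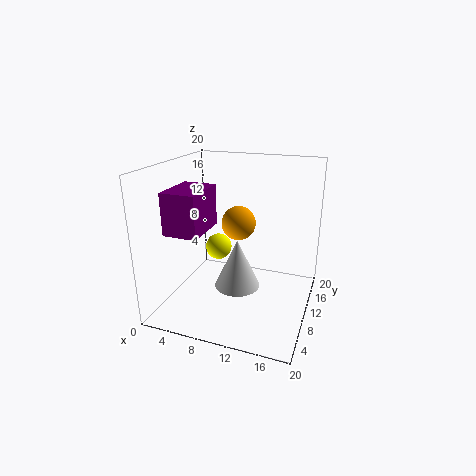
x_1 = 0.5
y_1 = 6
z_1 = 10.5
w_1 = 5
d_1 = 7
x_2 = 9
y_2 = 13
z_2 = 11
x_3 = 11
y_3 = 7
z_3 = 4.5
h_3 = 6.5
x_4 = 5.5
y_4 = 13.5
z_4 = 6.5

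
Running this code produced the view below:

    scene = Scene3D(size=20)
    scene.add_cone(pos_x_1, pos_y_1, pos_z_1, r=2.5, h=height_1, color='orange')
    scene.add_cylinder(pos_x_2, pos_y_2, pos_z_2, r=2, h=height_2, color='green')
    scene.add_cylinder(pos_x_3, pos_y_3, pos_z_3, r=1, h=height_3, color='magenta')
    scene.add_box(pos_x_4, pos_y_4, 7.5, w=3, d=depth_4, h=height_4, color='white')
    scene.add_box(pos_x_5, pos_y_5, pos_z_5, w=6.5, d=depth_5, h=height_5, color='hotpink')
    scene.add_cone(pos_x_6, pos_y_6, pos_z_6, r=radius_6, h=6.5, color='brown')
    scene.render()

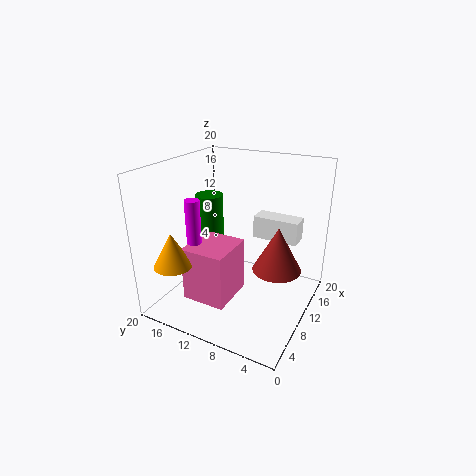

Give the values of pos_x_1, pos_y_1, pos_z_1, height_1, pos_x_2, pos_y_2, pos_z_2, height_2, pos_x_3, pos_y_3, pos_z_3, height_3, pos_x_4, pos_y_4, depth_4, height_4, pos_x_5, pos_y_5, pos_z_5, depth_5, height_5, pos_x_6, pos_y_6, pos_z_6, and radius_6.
pos_x_1 = 2.5; pos_y_1 = 15.5; pos_z_1 = 8; height_1 = 4.5; pos_x_2 = 11.5; pos_y_2 = 15.5; pos_z_2 = 6.5; height_2 = 8.5; pos_x_3 = 6; pos_y_3 = 14.5; pos_z_3 = 6; height_3 = 10; pos_x_4 = 16; pos_y_4 = 3.5; depth_4 = 7; height_4 = 3.5; pos_x_5 = 3.5; pos_y_5 = 9; pos_z_5 = 2.5; depth_5 = 6; height_5 = 7.5; pos_x_6 = 12.5; pos_y_6 = 5; pos_z_6 = 5; radius_6 = 3.5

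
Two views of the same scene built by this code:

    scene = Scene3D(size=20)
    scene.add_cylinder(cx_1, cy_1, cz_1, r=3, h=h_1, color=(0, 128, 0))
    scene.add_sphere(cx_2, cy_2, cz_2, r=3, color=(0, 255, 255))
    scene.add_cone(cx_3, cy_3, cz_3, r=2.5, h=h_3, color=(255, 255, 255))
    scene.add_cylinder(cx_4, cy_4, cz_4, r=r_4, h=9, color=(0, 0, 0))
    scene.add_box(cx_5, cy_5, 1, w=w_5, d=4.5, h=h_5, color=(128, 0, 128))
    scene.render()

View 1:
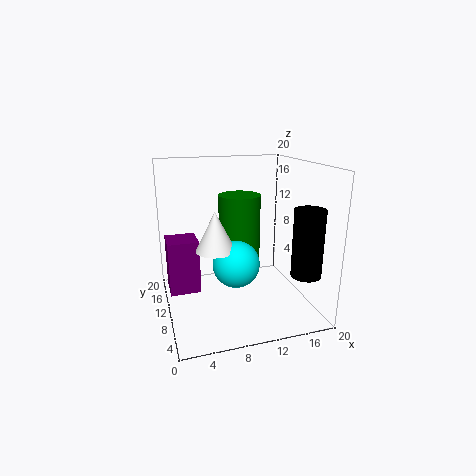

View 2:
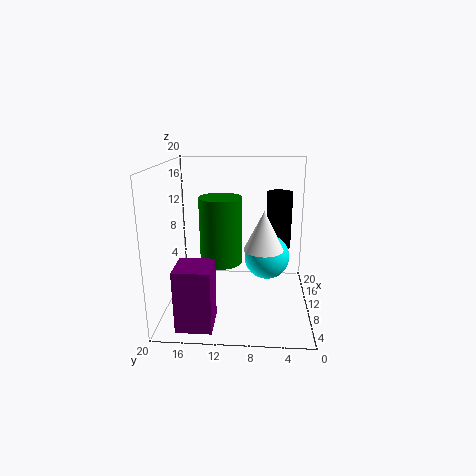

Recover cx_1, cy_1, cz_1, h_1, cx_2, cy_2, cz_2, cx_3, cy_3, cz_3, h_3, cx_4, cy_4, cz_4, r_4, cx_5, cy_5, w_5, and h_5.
cx_1 = 11; cy_1 = 12.5; cz_1 = 6; h_1 = 9.5; cx_2 = 8.5; cy_2 = 6; cz_2 = 8; cx_3 = 6; cy_3 = 6.5; cz_3 = 10; h_3 = 5; cx_4 = 17.5; cy_4 = 4; cz_4 = 6; r_4 = 2; cx_5 = 0.5; cy_5 = 12.5; w_5 = 4.5; h_5 = 8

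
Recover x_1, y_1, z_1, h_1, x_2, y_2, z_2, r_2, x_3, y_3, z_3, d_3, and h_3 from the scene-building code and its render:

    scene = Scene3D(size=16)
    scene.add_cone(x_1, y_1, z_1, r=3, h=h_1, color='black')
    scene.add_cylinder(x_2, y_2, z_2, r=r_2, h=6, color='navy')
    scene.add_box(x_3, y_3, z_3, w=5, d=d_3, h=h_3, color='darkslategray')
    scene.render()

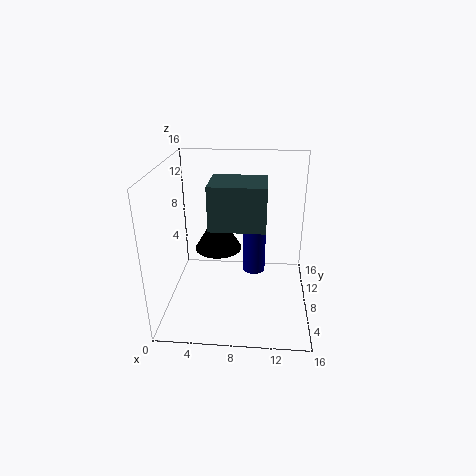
x_1 = 5
y_1 = 13
z_1 = 4
h_1 = 5
x_2 = 10
y_2 = 2
z_2 = 8
r_2 = 1
x_3 = 6
y_3 = 1
z_3 = 12
d_3 = 4
h_3 = 4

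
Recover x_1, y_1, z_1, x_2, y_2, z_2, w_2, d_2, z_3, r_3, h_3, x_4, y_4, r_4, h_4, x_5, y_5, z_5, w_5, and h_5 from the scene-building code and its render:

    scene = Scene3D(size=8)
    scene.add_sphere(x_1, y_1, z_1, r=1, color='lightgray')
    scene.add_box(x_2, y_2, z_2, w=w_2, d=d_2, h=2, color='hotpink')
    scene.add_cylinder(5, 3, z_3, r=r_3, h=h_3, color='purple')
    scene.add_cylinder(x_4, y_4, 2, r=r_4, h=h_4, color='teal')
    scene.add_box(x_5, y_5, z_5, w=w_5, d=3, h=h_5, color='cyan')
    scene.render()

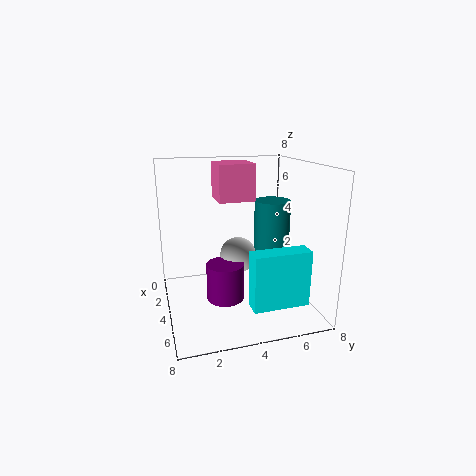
x_1 = 4, y_1 = 4, z_1 = 3, x_2 = 2, y_2 = 3, z_2 = 6, w_2 = 2, d_2 = 2, z_3 = 1, r_3 = 1, h_3 = 2, x_4 = 4, y_4 = 6, r_4 = 1, h_4 = 4, x_5 = 6, y_5 = 4, z_5 = 1, w_5 = 1, h_5 = 3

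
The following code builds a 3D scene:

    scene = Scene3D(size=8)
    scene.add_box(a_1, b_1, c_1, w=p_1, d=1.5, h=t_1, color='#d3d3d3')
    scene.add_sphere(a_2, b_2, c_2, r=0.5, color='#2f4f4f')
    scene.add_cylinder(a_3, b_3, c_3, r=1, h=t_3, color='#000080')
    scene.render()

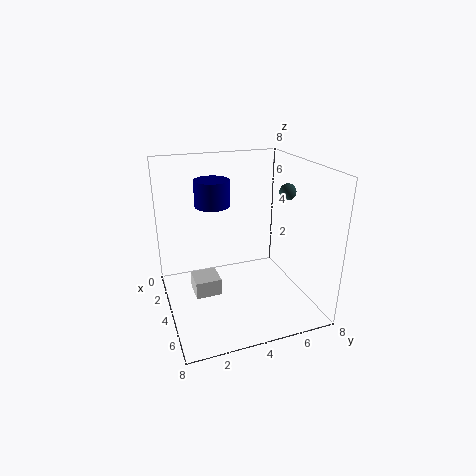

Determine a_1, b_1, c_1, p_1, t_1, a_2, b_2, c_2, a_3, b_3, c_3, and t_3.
a_1 = 2.5; b_1 = 1.5; c_1 = 0.5; p_1 = 1.5; t_1 = 1; a_2 = 3; b_2 = 7.5; c_2 = 6; a_3 = 2.5; b_3 = 3; c_3 = 5.5; t_3 = 1.5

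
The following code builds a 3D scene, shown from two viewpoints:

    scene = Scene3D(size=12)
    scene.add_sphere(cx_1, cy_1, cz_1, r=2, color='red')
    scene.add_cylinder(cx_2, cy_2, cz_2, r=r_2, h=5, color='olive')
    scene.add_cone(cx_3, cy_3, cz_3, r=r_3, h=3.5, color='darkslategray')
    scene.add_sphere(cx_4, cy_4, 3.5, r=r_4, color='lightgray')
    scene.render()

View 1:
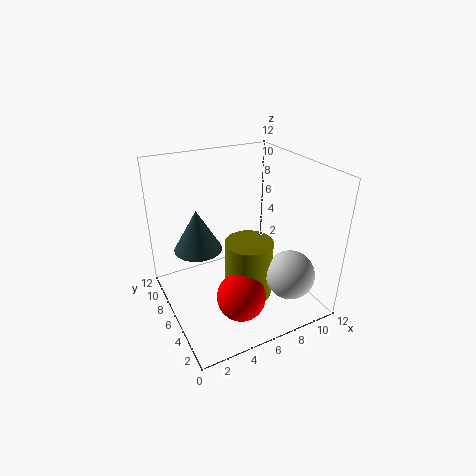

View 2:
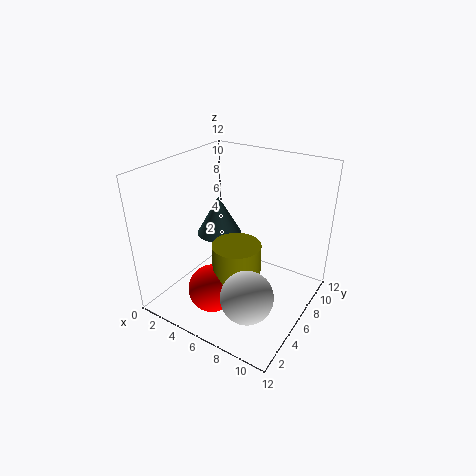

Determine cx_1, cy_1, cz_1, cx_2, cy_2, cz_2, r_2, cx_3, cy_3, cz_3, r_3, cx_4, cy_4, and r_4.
cx_1 = 5; cy_1 = 3.5; cz_1 = 2; cx_2 = 6.5; cy_2 = 5; cz_2 = 1; r_2 = 2; cx_3 = 3; cy_3 = 7.5; cz_3 = 5; r_3 = 2; cx_4 = 9; cy_4 = 2.5; r_4 = 2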